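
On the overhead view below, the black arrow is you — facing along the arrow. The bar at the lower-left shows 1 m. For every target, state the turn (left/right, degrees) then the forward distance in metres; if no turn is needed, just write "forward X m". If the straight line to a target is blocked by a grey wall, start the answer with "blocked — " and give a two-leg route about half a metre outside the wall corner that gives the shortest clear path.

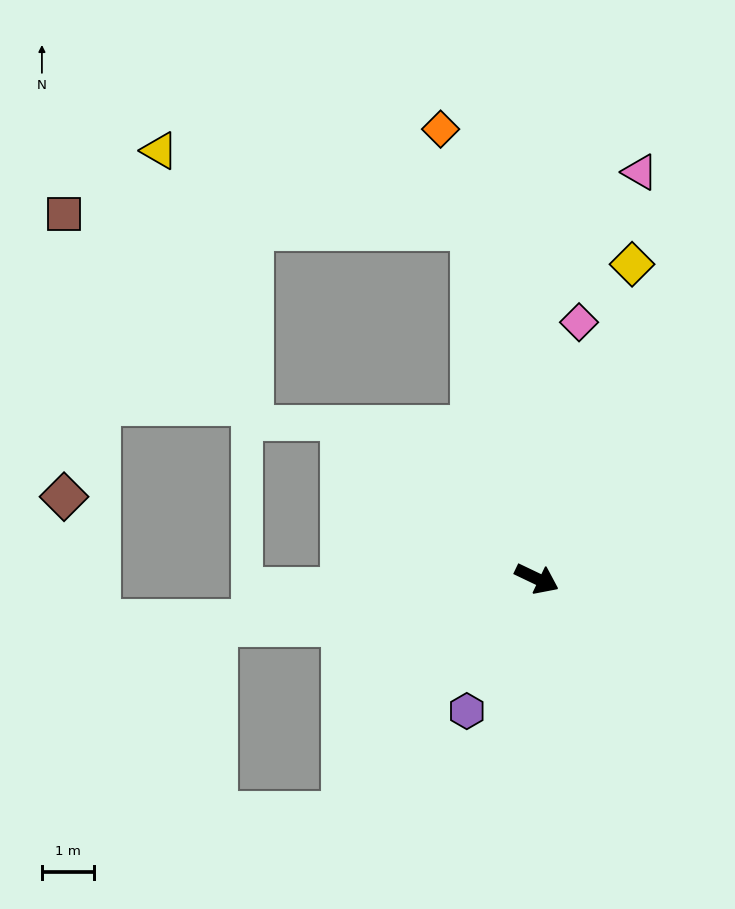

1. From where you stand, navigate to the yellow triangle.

blocked — turn left 126°, forward 6.8 m, then turn left 65°, forward 6.2 m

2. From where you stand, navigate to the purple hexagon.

turn right 92°, forward 2.9 m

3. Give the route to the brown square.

blocked — turn left 126°, forward 6.8 m, then turn left 77°, forward 7.8 m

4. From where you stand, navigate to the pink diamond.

turn left 106°, forward 5.0 m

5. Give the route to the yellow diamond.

turn left 99°, forward 6.3 m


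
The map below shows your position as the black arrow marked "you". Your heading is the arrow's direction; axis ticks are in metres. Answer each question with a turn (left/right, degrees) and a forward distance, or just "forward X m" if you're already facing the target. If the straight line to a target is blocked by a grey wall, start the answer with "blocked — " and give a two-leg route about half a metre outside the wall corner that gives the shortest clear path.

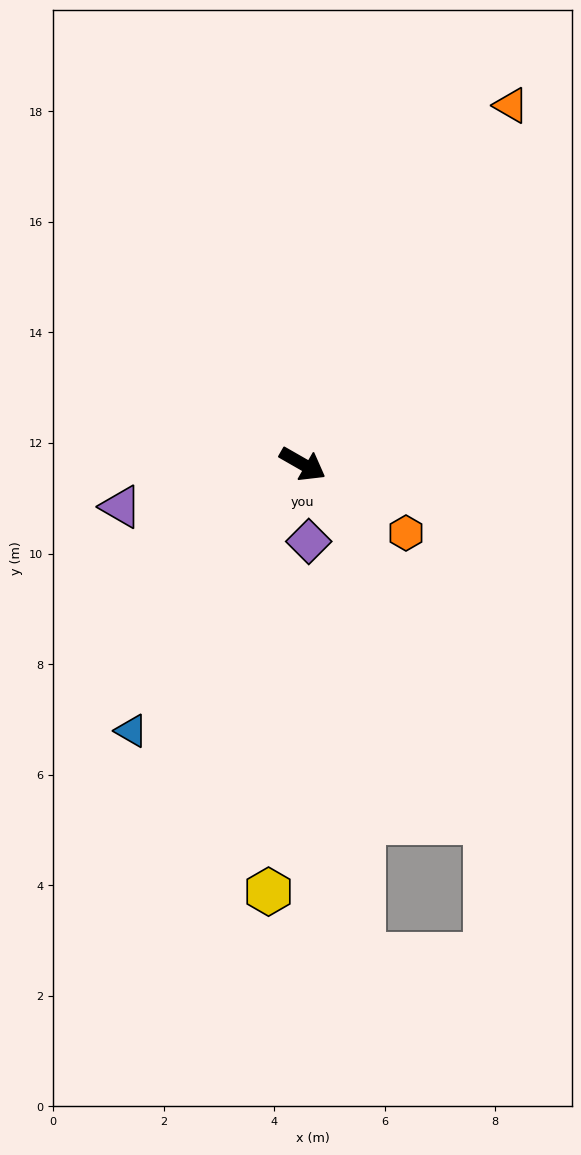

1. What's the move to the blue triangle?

turn right 93°, forward 5.7 m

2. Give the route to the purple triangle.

turn right 137°, forward 3.4 m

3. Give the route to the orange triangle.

turn left 90°, forward 7.5 m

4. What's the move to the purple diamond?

turn right 56°, forward 1.4 m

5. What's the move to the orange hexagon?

turn right 4°, forward 2.2 m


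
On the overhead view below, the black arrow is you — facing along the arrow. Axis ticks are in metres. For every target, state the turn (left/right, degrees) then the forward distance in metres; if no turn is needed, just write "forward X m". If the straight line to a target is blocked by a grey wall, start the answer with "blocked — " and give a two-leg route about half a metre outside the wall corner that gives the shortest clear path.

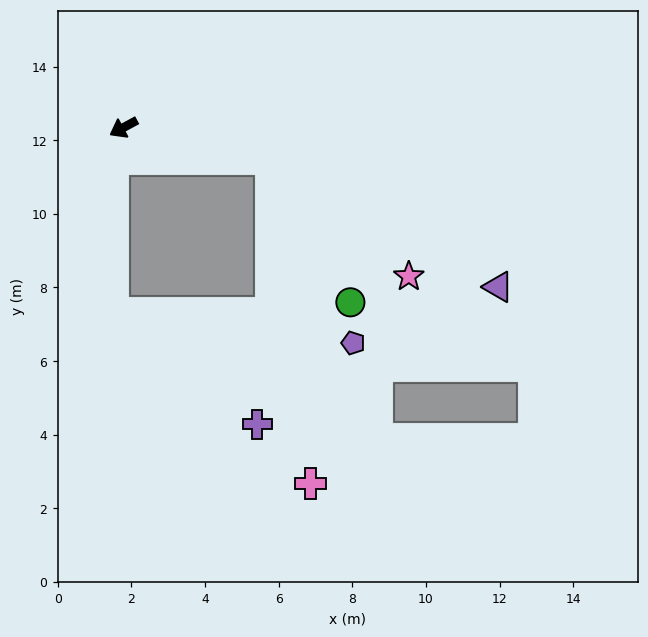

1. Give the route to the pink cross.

blocked — turn left 139°, forward 4.1 m, then turn right 70°, forward 8.9 m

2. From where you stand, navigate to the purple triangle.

blocked — turn left 139°, forward 4.1 m, then turn right 17°, forward 7.1 m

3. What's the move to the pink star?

blocked — turn left 139°, forward 4.1 m, then turn right 28°, forward 4.9 m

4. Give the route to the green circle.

blocked — turn left 139°, forward 4.1 m, then turn right 48°, forward 4.5 m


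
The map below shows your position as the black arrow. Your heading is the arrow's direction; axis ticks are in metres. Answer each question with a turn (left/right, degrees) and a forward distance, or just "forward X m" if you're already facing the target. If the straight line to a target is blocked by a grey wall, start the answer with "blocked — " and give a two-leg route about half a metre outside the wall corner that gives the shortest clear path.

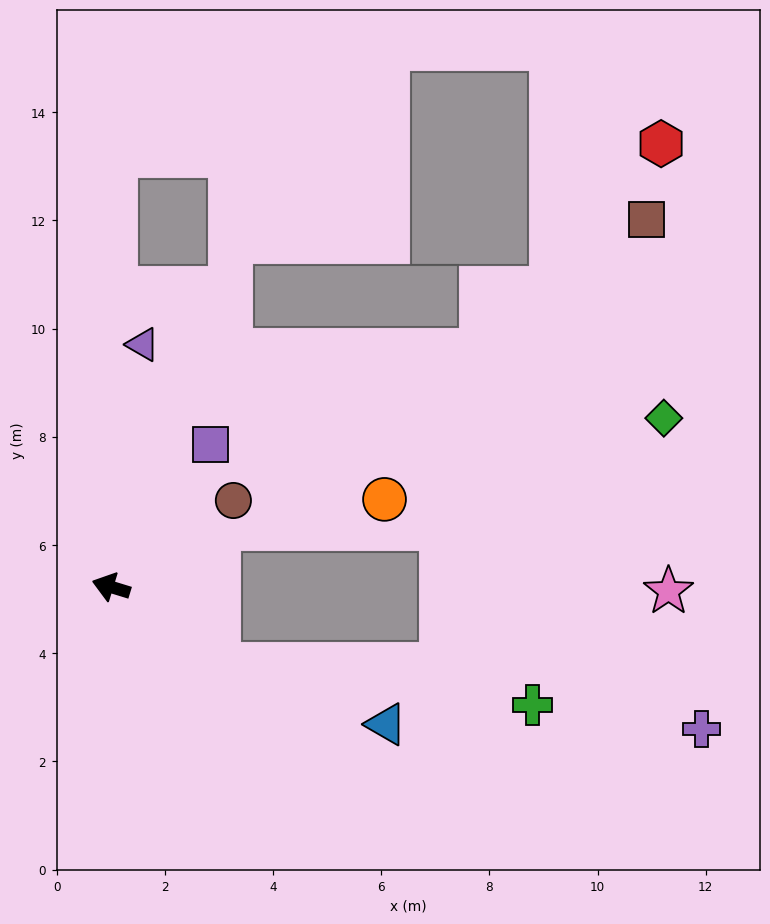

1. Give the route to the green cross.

blocked — turn left 161°, forward 2.4 m, then turn left 29°, forward 5.9 m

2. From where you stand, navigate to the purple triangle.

turn right 80°, forward 4.5 m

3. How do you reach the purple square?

turn right 108°, forward 3.2 m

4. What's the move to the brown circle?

turn right 128°, forward 2.8 m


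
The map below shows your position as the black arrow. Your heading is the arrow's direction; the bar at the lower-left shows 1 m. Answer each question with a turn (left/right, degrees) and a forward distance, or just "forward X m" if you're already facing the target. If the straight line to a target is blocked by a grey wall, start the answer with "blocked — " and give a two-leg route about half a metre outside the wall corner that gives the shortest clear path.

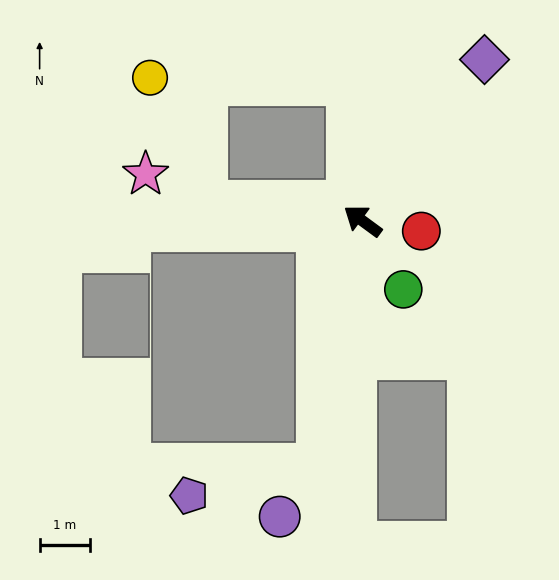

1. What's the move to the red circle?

turn right 153°, forward 1.2 m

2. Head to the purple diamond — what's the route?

turn right 91°, forward 4.0 m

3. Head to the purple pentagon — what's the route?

blocked — turn left 116°, forward 5.0 m, then turn right 66°, forward 2.6 m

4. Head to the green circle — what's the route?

turn left 157°, forward 1.6 m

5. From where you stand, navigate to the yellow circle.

blocked — turn left 29°, forward 3.1 m, then turn right 58°, forward 2.7 m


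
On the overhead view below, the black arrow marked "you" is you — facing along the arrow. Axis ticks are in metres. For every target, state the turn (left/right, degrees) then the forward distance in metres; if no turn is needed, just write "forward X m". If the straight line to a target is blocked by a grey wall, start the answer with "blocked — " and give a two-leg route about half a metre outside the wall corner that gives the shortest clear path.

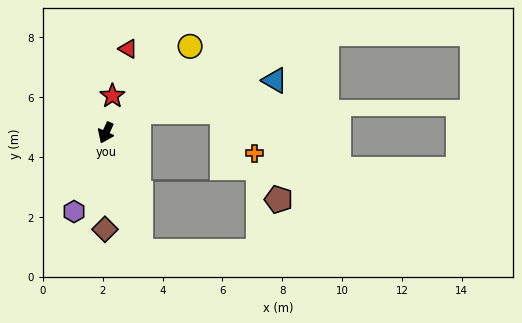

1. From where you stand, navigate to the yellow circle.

turn left 160°, forward 4.0 m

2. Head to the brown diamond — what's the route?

turn left 24°, forward 3.2 m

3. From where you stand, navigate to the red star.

turn right 166°, forward 1.3 m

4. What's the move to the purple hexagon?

turn left 3°, forward 2.8 m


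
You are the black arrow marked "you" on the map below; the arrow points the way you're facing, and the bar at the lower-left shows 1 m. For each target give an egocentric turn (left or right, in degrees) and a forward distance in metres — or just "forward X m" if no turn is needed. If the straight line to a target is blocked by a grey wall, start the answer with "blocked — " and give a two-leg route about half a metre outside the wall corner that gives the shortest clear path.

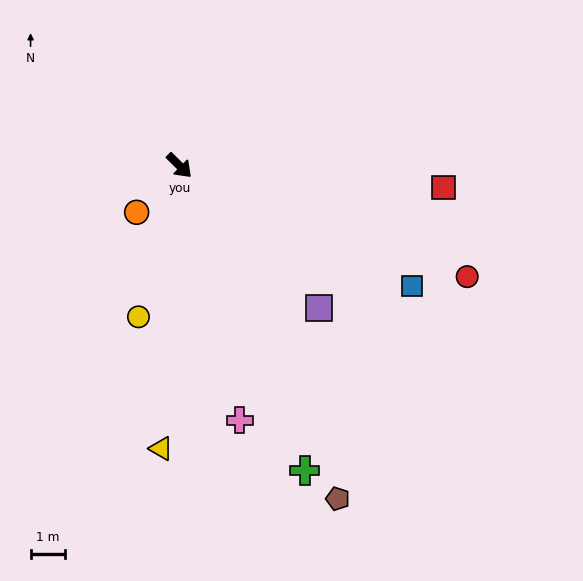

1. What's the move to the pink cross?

turn right 32°, forward 7.5 m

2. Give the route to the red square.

turn left 40°, forward 7.6 m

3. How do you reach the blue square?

turn left 17°, forward 7.5 m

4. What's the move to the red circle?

turn left 24°, forward 8.9 m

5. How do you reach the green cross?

turn right 23°, forward 9.5 m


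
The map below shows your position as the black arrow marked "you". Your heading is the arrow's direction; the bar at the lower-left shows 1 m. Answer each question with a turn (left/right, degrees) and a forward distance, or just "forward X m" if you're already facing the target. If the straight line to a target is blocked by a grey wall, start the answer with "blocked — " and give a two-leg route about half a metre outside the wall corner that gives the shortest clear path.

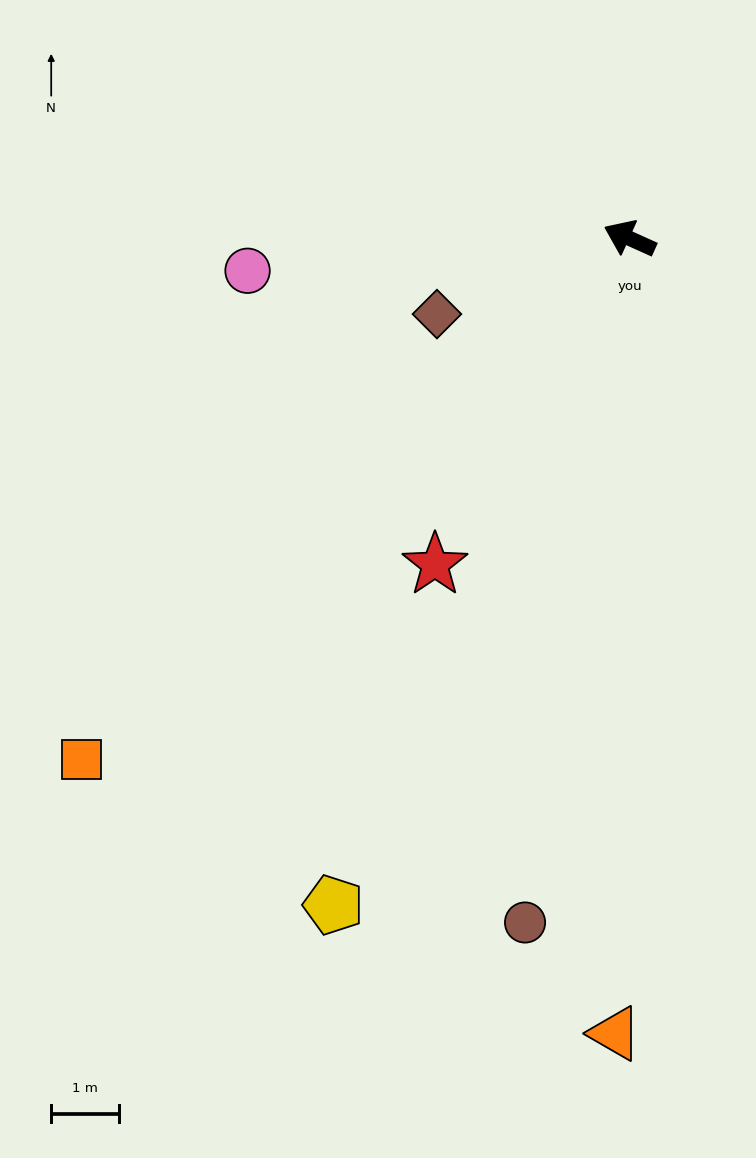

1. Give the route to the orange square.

turn left 68°, forward 11.2 m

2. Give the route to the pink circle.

turn left 29°, forward 5.7 m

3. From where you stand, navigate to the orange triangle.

turn left 113°, forward 11.8 m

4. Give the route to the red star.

turn left 83°, forward 5.6 m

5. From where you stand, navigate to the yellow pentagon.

turn left 90°, forward 10.8 m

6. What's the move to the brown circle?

turn left 106°, forward 10.2 m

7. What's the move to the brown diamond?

turn left 46°, forward 3.1 m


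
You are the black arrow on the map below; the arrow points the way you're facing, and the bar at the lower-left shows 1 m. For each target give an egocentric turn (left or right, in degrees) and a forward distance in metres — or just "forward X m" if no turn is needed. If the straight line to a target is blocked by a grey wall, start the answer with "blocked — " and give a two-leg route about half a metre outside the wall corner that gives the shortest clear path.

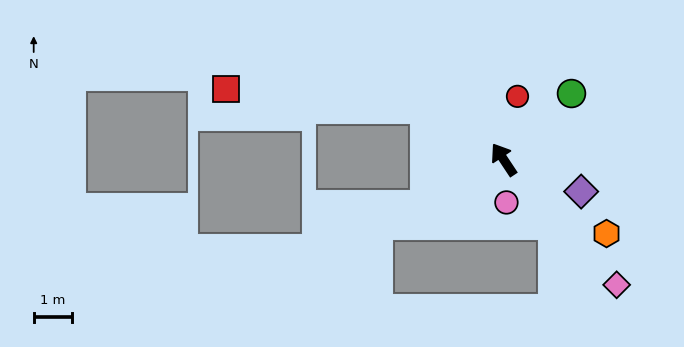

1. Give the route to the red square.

blocked — turn left 22°, forward 2.4 m, then turn left 29°, forward 5.2 m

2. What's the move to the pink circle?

turn left 150°, forward 1.1 m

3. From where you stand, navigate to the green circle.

turn right 79°, forward 2.5 m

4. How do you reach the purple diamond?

turn right 146°, forward 2.2 m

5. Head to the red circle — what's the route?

turn right 46°, forward 1.7 m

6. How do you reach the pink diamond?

turn right 172°, forward 4.4 m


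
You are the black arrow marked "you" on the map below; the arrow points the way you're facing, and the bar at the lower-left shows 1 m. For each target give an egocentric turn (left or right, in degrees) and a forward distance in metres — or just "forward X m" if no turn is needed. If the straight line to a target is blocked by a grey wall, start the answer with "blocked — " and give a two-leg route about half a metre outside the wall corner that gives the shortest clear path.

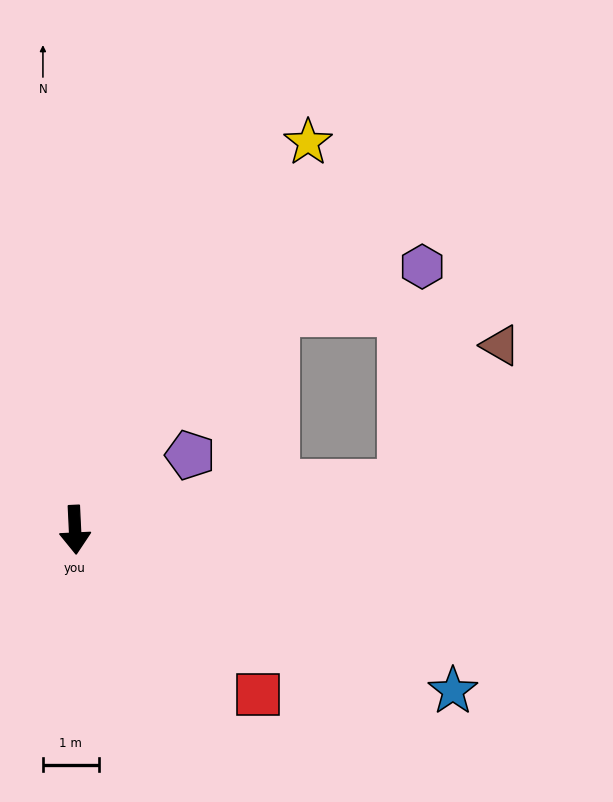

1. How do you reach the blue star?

turn left 64°, forward 7.4 m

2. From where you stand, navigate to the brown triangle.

blocked — turn left 95°, forward 5.9 m, then turn left 46°, forward 3.1 m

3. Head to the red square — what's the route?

turn left 45°, forward 4.4 m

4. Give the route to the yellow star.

turn left 146°, forward 8.1 m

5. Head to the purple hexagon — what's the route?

blocked — turn left 95°, forward 5.9 m, then turn left 77°, forward 3.9 m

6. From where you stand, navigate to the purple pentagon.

turn left 120°, forward 2.5 m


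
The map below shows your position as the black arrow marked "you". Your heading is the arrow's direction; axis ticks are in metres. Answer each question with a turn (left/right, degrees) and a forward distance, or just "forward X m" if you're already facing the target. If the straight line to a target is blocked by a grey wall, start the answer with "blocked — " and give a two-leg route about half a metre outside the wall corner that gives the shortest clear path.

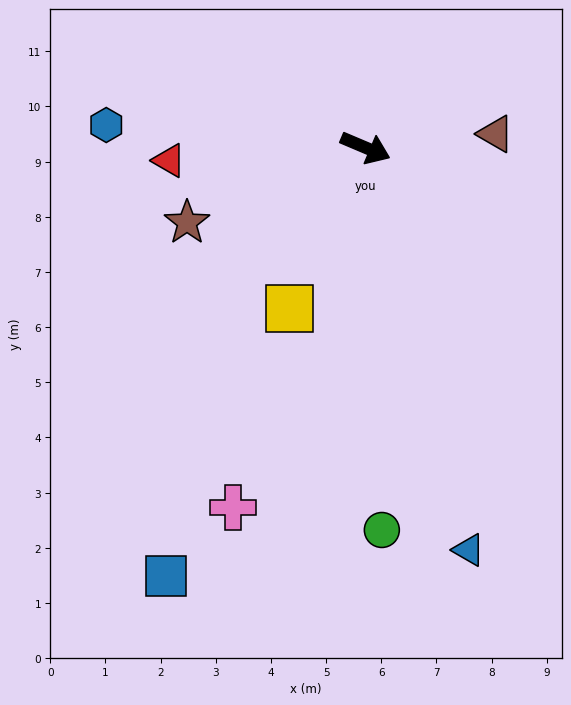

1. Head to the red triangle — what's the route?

turn right 153°, forward 3.6 m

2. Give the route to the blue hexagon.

turn right 162°, forward 4.7 m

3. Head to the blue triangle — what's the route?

turn right 53°, forward 7.5 m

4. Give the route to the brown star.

turn right 134°, forward 3.5 m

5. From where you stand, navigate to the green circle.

turn right 65°, forward 6.9 m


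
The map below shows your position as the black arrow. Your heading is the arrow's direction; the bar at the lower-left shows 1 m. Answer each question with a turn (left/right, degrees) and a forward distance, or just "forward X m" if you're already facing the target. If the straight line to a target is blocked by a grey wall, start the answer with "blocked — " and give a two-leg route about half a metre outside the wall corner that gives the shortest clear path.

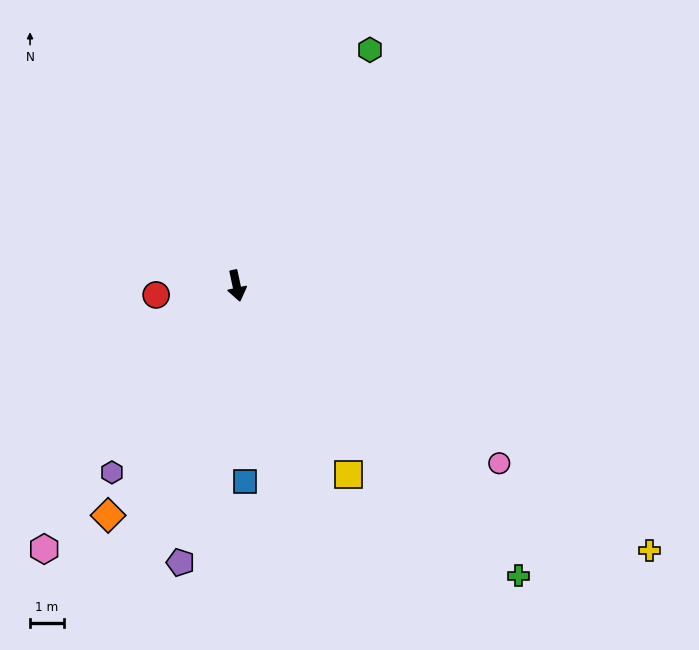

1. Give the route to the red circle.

turn right 96°, forward 2.4 m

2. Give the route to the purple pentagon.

turn right 24°, forward 8.3 m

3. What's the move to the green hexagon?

turn left 138°, forward 8.0 m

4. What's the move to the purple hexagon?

turn right 46°, forward 6.6 m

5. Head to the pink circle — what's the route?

turn left 44°, forward 9.3 m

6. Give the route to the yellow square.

turn left 18°, forward 6.4 m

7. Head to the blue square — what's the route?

turn right 10°, forward 5.8 m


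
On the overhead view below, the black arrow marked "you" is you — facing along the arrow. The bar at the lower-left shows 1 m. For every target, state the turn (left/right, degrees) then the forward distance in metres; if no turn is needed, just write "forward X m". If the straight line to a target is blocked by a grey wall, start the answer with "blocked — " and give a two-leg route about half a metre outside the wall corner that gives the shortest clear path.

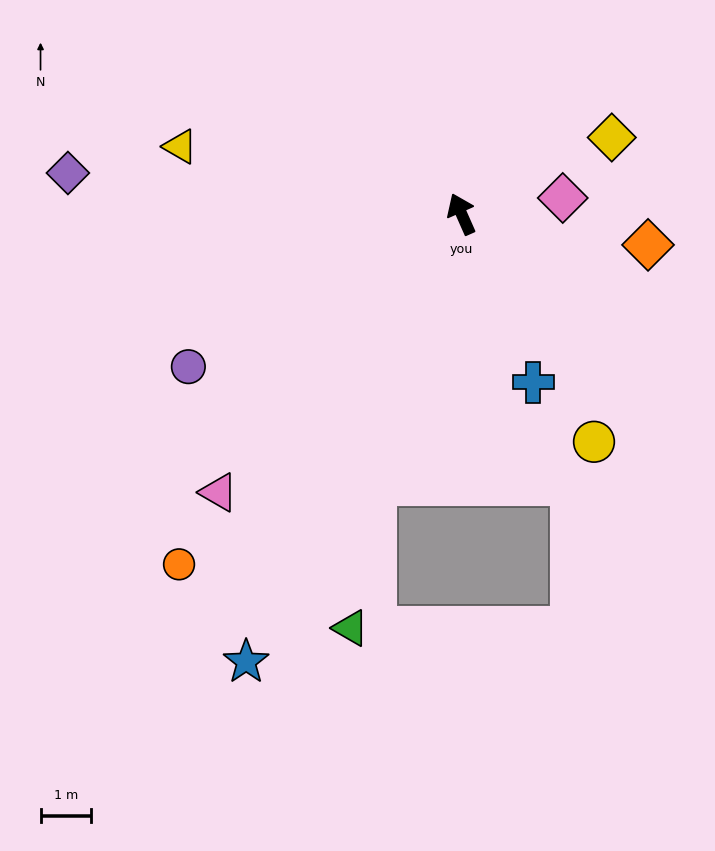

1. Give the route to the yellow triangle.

turn left 53°, forward 5.7 m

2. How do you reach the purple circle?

turn left 95°, forward 6.2 m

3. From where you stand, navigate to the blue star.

turn left 130°, forward 9.8 m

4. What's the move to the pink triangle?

turn left 115°, forward 7.3 m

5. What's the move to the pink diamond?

turn right 105°, forward 2.0 m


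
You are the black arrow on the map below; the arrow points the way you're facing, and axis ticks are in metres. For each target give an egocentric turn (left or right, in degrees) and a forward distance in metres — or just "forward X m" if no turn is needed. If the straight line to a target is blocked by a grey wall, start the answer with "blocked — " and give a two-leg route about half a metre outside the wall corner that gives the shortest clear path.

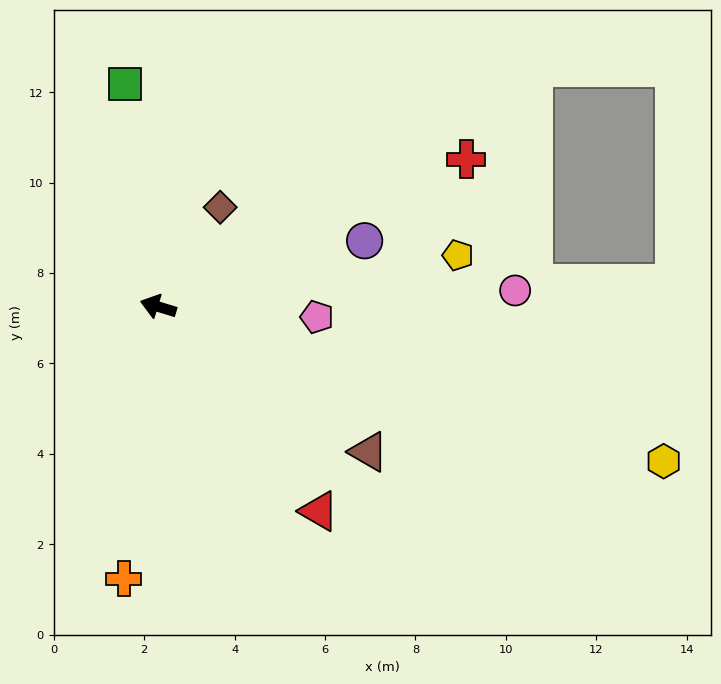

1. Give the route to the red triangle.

turn left 145°, forward 5.8 m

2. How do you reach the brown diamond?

turn right 105°, forward 2.6 m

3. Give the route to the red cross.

turn right 137°, forward 7.6 m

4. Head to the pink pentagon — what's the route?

turn right 167°, forward 3.5 m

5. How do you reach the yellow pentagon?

turn right 153°, forward 6.7 m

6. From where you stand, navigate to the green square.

turn right 65°, forward 5.0 m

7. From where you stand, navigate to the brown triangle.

turn left 162°, forward 5.7 m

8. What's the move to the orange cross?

turn left 100°, forward 6.1 m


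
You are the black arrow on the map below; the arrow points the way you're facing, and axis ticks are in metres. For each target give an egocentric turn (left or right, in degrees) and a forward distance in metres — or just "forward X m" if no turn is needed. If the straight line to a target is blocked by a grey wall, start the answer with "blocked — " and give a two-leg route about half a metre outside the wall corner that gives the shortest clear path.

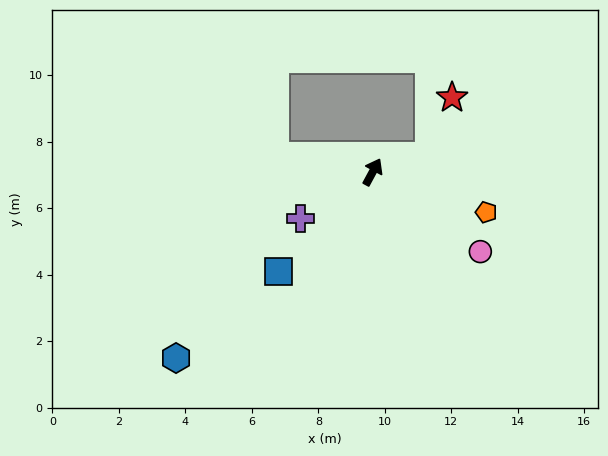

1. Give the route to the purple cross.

turn left 151°, forward 2.6 m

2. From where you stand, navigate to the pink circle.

turn right 98°, forward 4.0 m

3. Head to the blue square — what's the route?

turn left 165°, forward 4.1 m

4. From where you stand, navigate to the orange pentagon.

turn right 81°, forward 3.6 m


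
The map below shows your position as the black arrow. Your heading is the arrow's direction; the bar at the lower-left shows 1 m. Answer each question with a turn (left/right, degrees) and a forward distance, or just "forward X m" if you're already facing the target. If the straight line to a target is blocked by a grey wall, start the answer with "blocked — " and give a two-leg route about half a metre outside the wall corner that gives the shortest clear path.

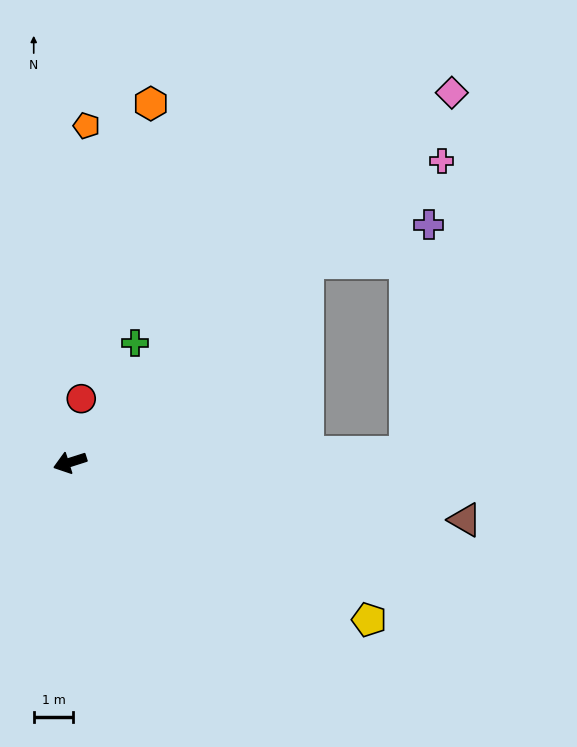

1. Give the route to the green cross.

turn right 136°, forward 3.4 m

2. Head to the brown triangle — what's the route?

turn left 154°, forward 10.1 m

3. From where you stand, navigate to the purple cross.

blocked — turn right 157°, forward 7.8 m, then turn right 24°, forward 3.2 m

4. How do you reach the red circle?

turn right 118°, forward 1.6 m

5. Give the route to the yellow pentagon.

turn left 135°, forward 8.5 m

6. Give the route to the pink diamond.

turn right 154°, forward 13.4 m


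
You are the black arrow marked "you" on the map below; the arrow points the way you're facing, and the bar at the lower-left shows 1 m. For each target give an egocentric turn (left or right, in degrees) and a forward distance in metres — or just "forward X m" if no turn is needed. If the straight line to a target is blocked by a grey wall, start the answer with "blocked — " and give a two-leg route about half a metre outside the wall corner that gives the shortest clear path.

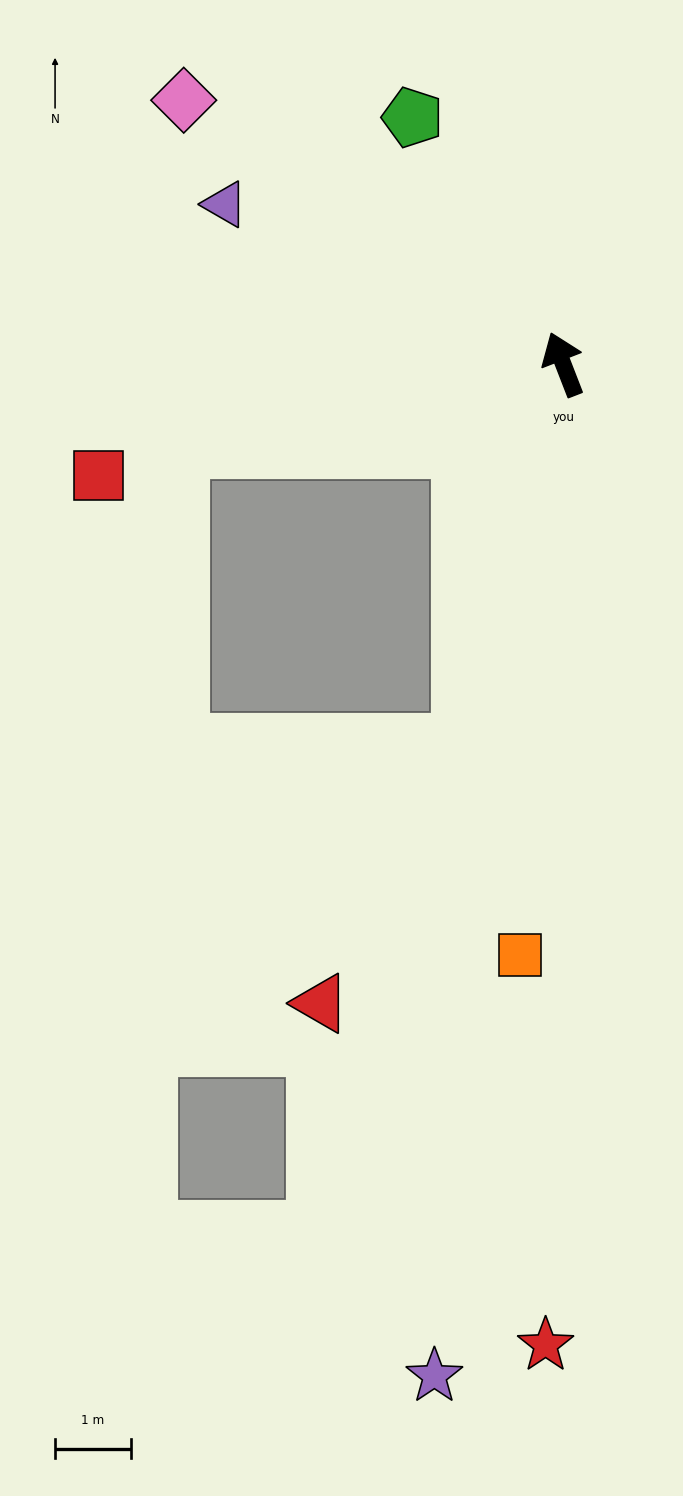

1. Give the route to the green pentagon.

turn left 10°, forward 3.8 m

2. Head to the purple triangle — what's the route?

turn left 44°, forward 4.9 m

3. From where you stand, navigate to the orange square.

turn left 155°, forward 7.8 m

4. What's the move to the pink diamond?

turn left 34°, forward 6.1 m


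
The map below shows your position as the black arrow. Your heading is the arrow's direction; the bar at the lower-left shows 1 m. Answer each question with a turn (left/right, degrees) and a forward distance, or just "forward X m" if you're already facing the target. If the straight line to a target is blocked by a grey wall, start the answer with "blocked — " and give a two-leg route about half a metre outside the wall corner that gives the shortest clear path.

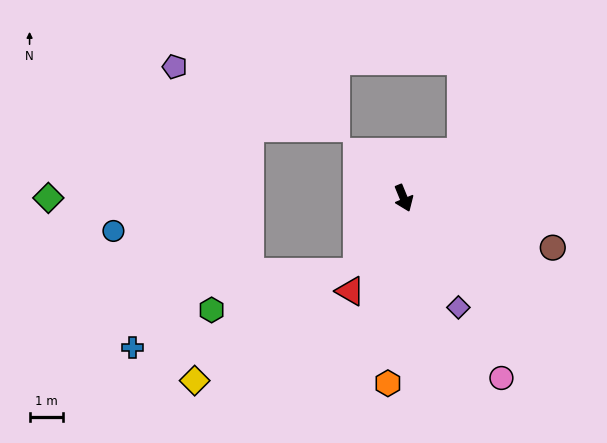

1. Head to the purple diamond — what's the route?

turn left 4°, forward 3.6 m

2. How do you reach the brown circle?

turn left 49°, forward 4.7 m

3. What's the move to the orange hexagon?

turn right 27°, forward 5.5 m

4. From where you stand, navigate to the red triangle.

turn right 52°, forward 3.2 m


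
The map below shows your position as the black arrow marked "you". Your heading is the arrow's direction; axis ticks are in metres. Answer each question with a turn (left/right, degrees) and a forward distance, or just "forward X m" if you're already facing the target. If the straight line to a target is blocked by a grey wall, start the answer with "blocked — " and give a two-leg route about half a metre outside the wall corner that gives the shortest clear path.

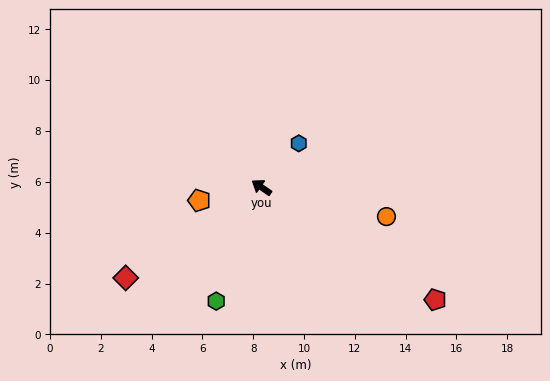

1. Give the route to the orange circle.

turn right 158°, forward 5.1 m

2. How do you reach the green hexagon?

turn left 103°, forward 4.8 m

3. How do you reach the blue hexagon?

turn right 96°, forward 2.3 m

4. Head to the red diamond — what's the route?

turn left 68°, forward 6.4 m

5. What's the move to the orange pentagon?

turn left 47°, forward 2.5 m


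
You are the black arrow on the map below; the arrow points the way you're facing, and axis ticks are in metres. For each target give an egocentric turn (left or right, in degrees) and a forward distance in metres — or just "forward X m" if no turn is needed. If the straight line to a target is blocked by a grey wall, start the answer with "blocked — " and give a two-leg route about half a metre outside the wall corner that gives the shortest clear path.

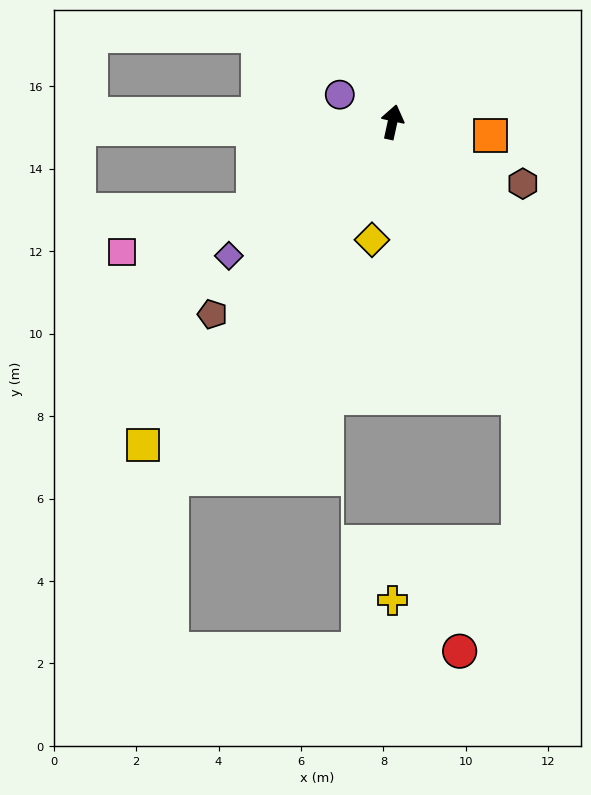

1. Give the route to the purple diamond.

turn left 142°, forward 5.1 m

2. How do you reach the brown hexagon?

turn right 103°, forward 3.5 m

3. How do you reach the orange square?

turn right 85°, forward 2.4 m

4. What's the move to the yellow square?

turn left 155°, forward 9.9 m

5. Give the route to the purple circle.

turn left 75°, forward 1.4 m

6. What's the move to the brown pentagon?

turn left 149°, forward 6.4 m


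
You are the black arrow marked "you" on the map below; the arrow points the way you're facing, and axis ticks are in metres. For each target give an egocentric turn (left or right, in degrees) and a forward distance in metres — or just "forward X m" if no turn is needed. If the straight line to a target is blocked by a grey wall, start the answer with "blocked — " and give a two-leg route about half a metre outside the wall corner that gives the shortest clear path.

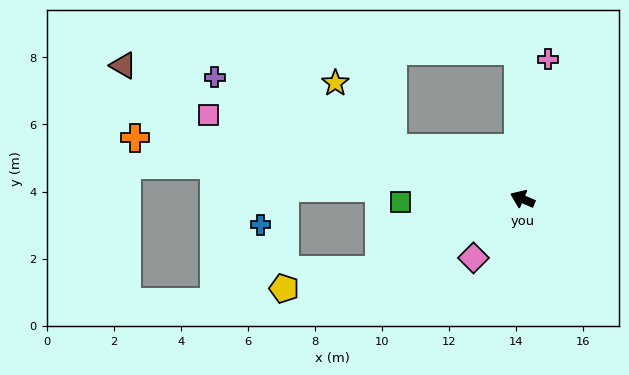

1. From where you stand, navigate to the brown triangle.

turn left 5°, forward 12.5 m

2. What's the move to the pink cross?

turn right 77°, forward 4.2 m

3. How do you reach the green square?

turn left 25°, forward 3.6 m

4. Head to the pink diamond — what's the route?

turn left 73°, forward 2.3 m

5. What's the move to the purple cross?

forward 9.9 m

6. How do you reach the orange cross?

turn left 14°, forward 11.7 m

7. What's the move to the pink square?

turn left 8°, forward 9.7 m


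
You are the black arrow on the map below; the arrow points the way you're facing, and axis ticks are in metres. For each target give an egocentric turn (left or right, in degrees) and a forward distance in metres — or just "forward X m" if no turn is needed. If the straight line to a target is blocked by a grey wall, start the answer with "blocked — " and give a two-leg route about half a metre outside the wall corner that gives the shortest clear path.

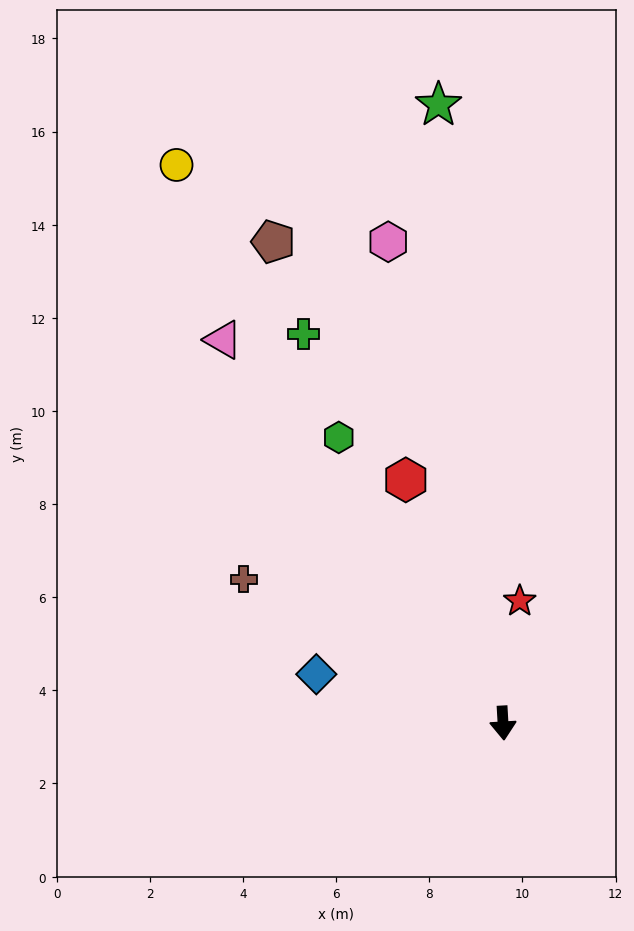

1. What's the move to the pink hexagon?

turn right 170°, forward 10.6 m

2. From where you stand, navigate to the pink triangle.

turn right 147°, forward 10.2 m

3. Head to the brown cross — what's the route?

turn right 122°, forward 6.4 m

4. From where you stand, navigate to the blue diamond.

turn right 108°, forward 4.1 m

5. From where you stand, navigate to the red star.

turn left 169°, forward 2.6 m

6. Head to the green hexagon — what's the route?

turn right 153°, forward 7.1 m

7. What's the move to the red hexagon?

turn right 161°, forward 5.6 m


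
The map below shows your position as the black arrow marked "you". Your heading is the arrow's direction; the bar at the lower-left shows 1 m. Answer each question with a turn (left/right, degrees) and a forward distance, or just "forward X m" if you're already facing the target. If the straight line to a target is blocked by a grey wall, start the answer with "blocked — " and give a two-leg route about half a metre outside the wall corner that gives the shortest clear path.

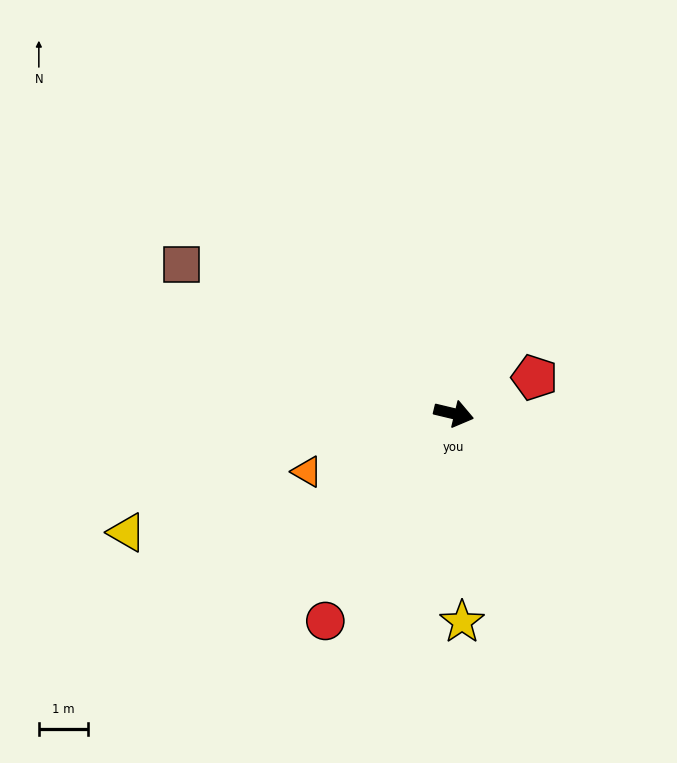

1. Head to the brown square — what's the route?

turn left 165°, forward 6.3 m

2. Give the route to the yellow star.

turn right 74°, forward 4.2 m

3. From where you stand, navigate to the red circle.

turn right 108°, forward 5.0 m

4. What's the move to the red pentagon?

turn left 38°, forward 1.8 m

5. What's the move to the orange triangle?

turn right 145°, forward 3.2 m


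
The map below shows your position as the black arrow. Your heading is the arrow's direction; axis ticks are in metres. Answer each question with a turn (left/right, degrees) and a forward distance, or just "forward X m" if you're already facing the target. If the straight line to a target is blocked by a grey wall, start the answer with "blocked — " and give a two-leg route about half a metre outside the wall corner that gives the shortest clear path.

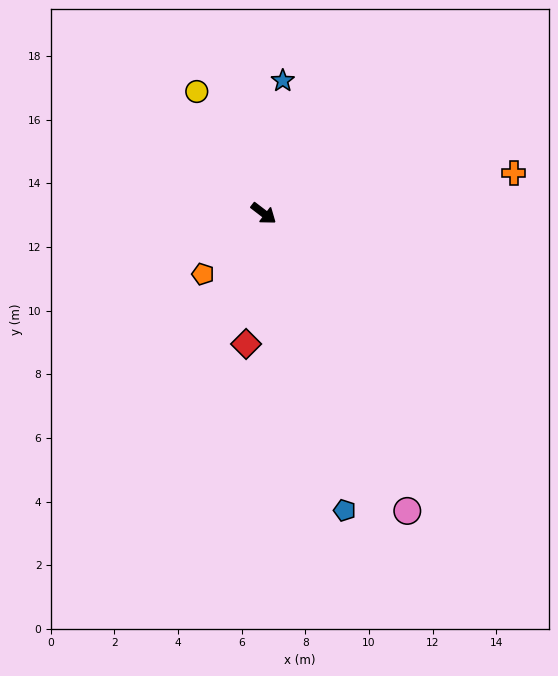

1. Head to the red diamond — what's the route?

turn right 60°, forward 4.1 m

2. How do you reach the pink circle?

turn right 27°, forward 10.4 m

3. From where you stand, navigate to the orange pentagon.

turn right 98°, forward 2.7 m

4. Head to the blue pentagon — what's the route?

turn right 37°, forward 9.7 m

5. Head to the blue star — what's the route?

turn left 119°, forward 4.2 m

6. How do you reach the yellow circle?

turn left 156°, forward 4.4 m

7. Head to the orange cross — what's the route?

turn left 47°, forward 8.0 m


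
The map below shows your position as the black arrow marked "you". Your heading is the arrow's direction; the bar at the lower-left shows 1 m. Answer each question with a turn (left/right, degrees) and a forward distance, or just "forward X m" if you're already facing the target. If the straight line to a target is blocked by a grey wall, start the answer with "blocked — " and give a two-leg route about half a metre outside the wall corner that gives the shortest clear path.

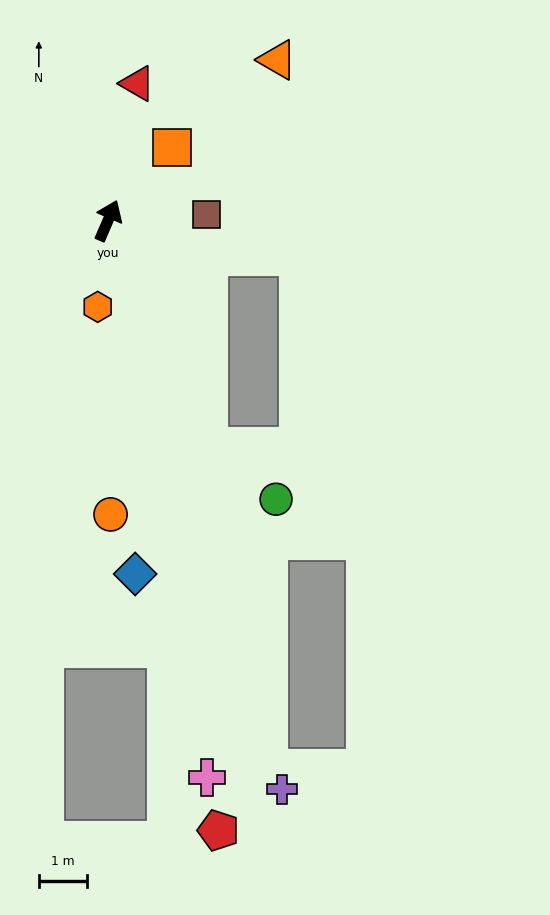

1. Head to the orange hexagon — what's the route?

turn right 164°, forward 1.8 m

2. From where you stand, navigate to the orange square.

turn right 18°, forward 2.0 m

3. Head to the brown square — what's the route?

turn right 63°, forward 2.0 m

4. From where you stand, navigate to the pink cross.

turn right 147°, forward 11.7 m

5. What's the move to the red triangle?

turn left 11°, forward 2.9 m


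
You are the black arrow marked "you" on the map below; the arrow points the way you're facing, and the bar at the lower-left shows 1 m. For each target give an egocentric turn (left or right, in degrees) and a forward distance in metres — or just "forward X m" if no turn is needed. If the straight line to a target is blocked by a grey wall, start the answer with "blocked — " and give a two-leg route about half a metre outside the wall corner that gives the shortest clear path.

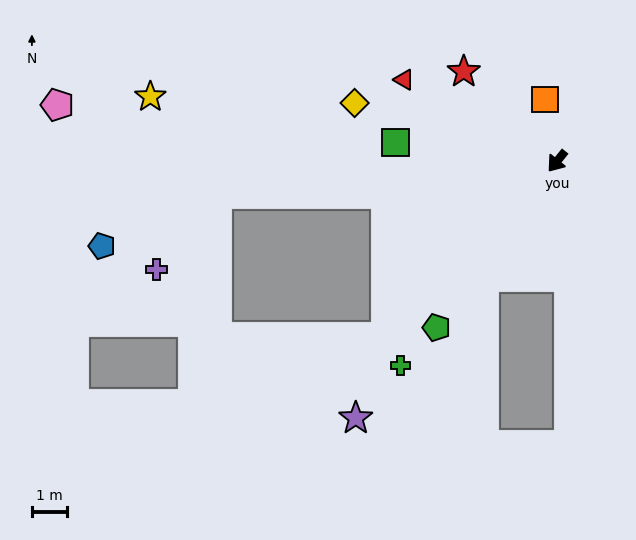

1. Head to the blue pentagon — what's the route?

blocked — turn right 45°, forward 9.8 m, then turn left 18°, forward 3.6 m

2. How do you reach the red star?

turn right 95°, forward 3.7 m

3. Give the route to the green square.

turn right 58°, forward 4.7 m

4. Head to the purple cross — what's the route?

blocked — turn right 45°, forward 9.8 m, then turn left 44°, forward 2.8 m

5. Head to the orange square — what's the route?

turn right 130°, forward 1.8 m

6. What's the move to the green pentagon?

turn left 3°, forward 5.9 m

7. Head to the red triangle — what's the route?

turn right 79°, forward 5.0 m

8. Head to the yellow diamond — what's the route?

turn right 67°, forward 6.1 m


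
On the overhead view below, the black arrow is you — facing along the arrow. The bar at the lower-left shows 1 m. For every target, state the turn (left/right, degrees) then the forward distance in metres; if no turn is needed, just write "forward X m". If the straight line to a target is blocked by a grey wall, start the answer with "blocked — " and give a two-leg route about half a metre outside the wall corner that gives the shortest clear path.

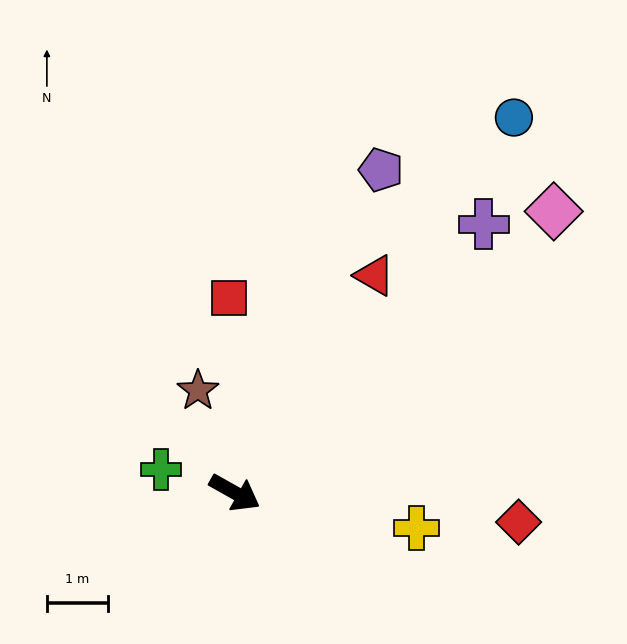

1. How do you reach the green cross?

turn right 168°, forward 1.3 m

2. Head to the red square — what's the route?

turn left 121°, forward 3.2 m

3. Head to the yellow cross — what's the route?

turn left 18°, forward 3.0 m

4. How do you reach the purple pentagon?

turn left 95°, forward 5.8 m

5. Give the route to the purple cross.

turn left 77°, forward 6.0 m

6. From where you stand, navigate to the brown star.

turn left 139°, forward 1.8 m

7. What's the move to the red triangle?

turn left 87°, forward 4.2 m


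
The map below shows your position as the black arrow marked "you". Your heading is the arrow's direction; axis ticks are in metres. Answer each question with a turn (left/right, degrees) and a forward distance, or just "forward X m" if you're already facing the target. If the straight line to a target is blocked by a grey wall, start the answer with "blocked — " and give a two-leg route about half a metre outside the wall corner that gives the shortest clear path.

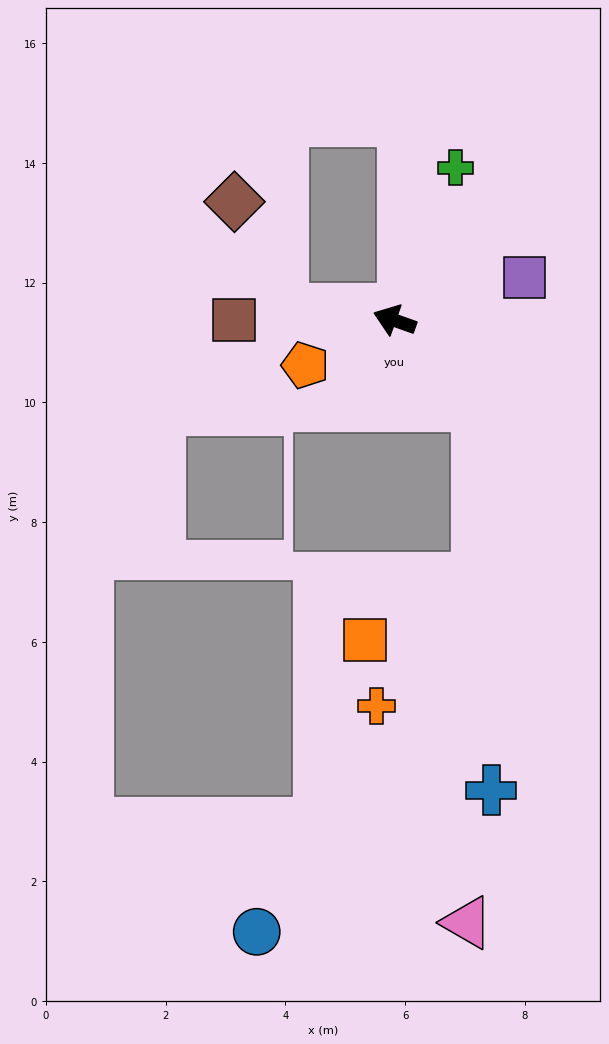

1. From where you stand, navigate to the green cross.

turn right 92°, forward 2.7 m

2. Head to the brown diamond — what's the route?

blocked — turn left 14°, forward 1.9 m, then turn right 60°, forward 2.0 m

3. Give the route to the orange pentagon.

turn left 46°, forward 1.7 m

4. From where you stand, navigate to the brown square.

turn left 20°, forward 2.7 m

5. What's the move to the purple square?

turn right 142°, forward 2.3 m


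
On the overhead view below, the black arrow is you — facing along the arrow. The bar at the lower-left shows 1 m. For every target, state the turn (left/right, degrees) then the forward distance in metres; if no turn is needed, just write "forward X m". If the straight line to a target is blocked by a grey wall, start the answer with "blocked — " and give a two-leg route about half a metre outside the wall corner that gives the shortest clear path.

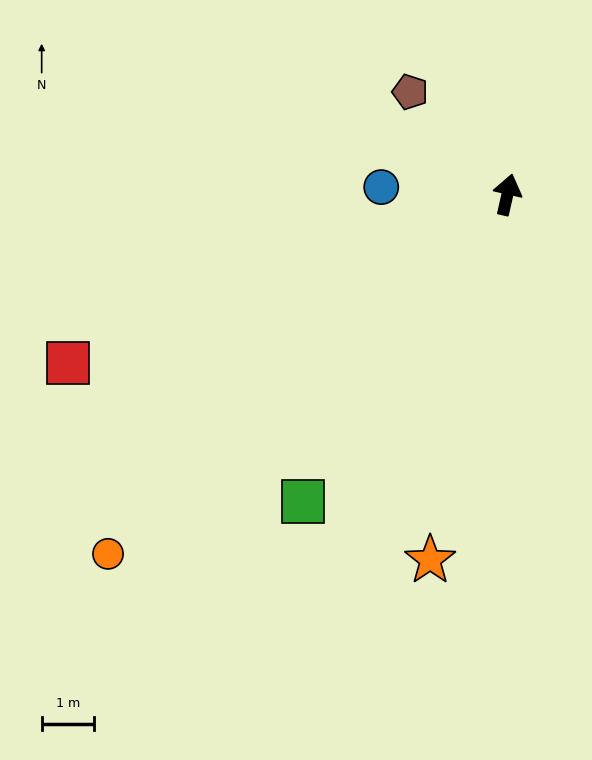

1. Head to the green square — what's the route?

turn left 159°, forward 7.0 m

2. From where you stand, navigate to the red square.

turn left 124°, forward 8.9 m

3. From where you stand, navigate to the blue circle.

turn left 99°, forward 2.4 m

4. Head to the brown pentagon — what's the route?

turn left 56°, forward 2.7 m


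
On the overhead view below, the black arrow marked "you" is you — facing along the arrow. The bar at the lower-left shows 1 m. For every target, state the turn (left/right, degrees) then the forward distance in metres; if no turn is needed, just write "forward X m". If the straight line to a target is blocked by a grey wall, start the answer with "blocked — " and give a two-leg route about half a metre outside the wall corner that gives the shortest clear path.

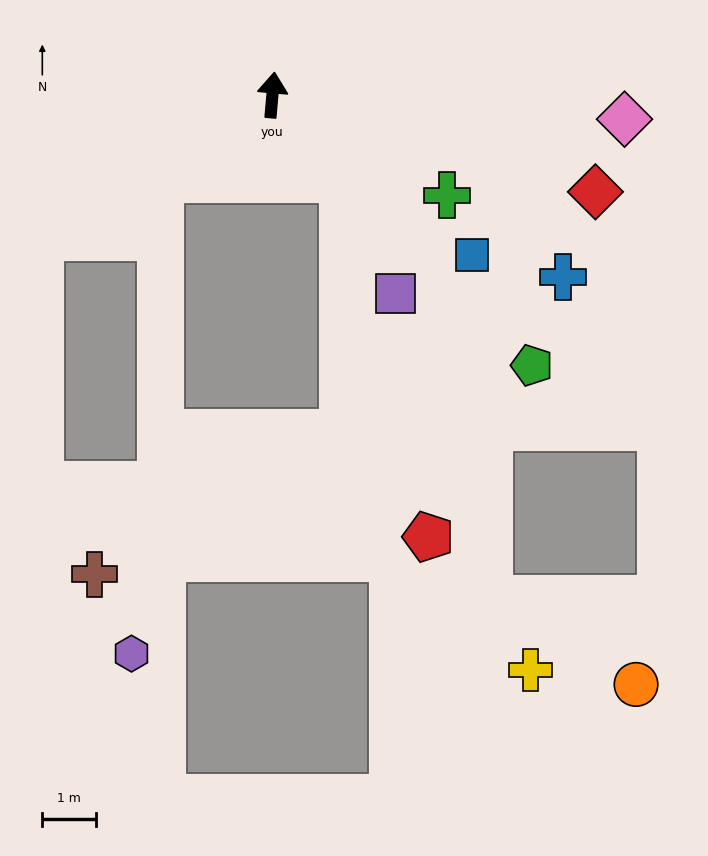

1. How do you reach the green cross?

turn right 115°, forward 3.7 m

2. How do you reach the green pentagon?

turn right 131°, forward 6.9 m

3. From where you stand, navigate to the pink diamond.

turn right 89°, forward 6.5 m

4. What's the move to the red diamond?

turn right 102°, forward 6.2 m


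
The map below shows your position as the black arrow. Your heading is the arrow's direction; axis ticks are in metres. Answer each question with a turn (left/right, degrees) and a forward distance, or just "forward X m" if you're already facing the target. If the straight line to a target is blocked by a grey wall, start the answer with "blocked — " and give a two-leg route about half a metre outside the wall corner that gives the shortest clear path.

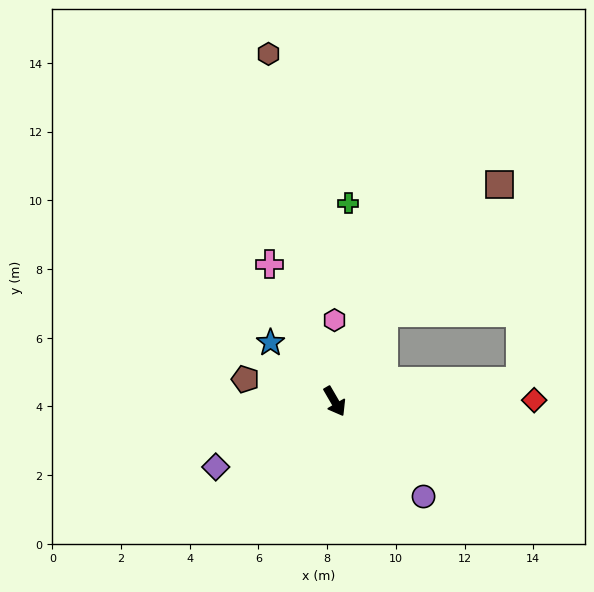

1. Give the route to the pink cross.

turn left 175°, forward 4.4 m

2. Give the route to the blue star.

turn right 163°, forward 2.5 m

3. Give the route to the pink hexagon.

turn left 150°, forward 2.4 m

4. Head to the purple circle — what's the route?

turn left 13°, forward 3.8 m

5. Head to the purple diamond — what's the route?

turn right 91°, forward 4.0 m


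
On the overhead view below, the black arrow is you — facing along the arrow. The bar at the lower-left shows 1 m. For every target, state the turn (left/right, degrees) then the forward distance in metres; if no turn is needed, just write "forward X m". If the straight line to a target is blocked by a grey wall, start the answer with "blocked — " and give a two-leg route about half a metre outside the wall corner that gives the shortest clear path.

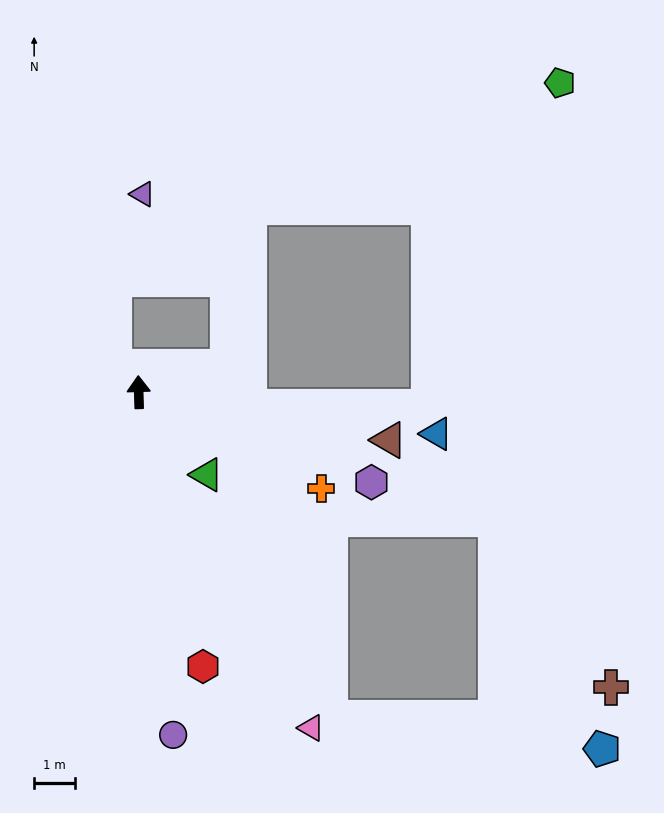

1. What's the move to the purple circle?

turn right 176°, forward 8.3 m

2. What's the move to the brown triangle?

turn right 103°, forward 6.2 m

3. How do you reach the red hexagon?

turn right 169°, forward 6.8 m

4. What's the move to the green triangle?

turn right 142°, forward 2.6 m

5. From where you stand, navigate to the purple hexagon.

turn right 113°, forward 6.0 m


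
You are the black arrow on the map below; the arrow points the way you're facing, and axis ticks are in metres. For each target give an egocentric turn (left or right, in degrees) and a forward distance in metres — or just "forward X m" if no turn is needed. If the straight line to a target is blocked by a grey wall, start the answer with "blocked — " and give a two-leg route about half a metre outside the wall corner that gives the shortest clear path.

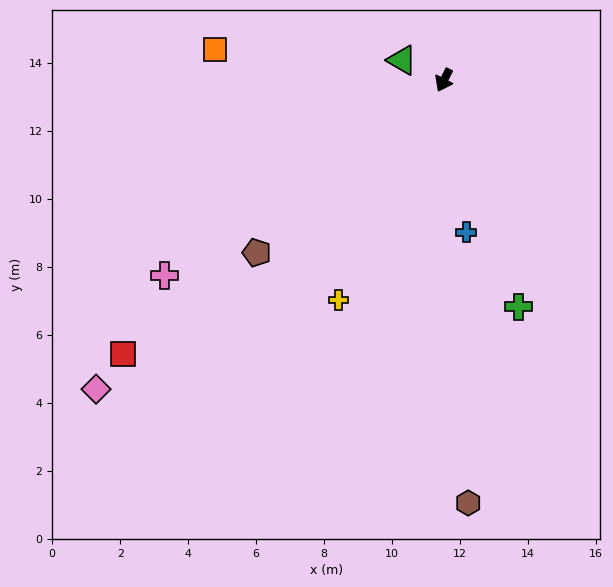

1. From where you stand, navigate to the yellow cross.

forward 7.2 m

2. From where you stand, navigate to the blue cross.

turn left 35°, forward 4.5 m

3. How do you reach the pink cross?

turn right 28°, forward 10.0 m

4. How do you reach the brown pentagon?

turn right 20°, forward 7.5 m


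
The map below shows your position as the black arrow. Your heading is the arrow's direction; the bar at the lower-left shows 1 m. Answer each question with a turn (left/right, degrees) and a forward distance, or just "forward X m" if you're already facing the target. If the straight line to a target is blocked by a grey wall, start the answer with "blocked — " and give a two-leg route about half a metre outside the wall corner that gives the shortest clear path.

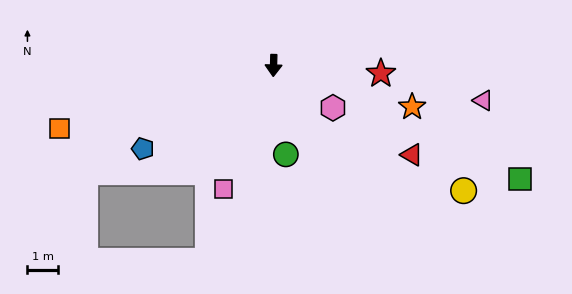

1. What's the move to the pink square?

turn right 20°, forward 4.4 m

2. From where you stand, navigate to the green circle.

turn left 9°, forward 2.9 m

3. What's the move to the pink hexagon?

turn left 56°, forward 2.4 m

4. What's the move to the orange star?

turn left 75°, forward 4.7 m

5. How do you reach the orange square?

turn right 72°, forward 7.3 m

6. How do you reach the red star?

turn left 87°, forward 3.5 m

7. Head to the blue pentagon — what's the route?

turn right 56°, forward 5.1 m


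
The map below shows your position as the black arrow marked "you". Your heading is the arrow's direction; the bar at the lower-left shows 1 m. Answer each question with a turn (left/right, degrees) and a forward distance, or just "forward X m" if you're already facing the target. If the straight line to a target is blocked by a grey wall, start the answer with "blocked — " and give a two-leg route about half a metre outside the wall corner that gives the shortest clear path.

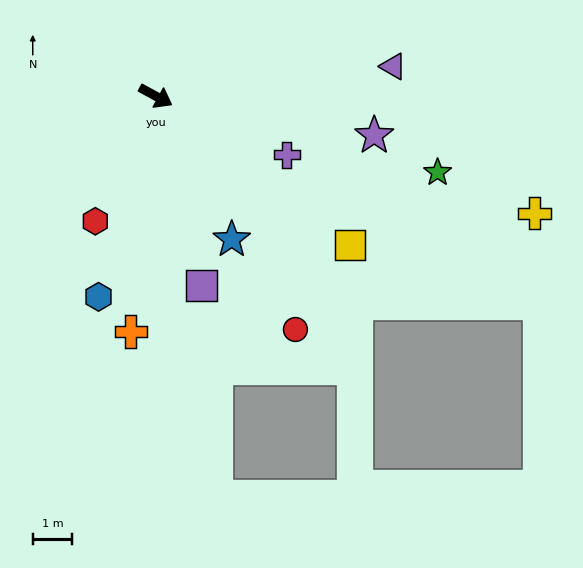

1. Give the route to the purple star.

turn left 18°, forward 5.6 m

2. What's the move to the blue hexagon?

turn right 77°, forward 5.3 m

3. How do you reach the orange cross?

turn right 67°, forward 6.0 m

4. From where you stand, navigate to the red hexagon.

turn right 87°, forward 3.5 m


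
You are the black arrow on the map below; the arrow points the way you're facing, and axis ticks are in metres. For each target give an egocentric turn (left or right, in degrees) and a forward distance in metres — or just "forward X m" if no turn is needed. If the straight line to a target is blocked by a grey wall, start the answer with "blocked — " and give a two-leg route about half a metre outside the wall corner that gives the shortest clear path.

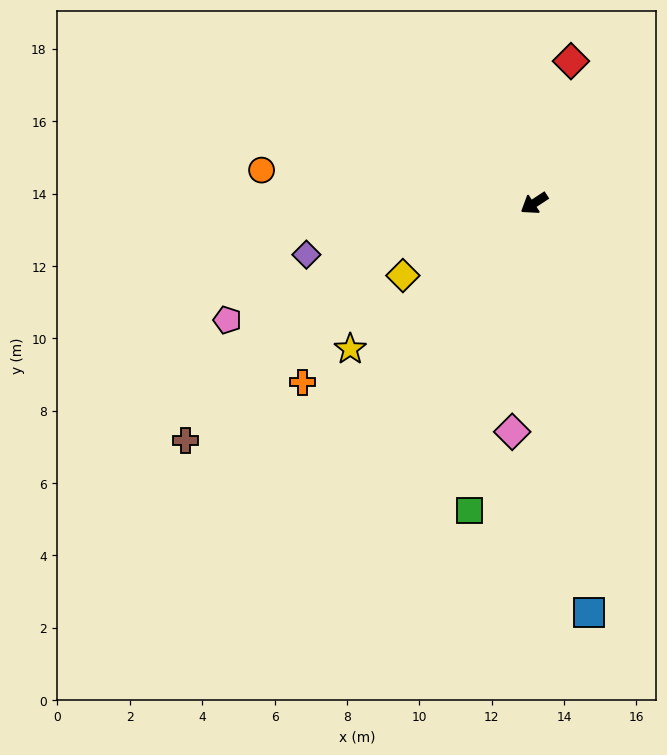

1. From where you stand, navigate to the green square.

turn left 45°, forward 8.7 m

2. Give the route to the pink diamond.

turn left 51°, forward 6.3 m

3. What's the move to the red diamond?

turn right 138°, forward 4.1 m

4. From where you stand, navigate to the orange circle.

turn right 40°, forward 7.6 m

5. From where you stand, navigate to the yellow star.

turn left 5°, forward 6.5 m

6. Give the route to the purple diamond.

turn right 21°, forward 6.5 m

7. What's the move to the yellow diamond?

turn right 5°, forward 4.1 m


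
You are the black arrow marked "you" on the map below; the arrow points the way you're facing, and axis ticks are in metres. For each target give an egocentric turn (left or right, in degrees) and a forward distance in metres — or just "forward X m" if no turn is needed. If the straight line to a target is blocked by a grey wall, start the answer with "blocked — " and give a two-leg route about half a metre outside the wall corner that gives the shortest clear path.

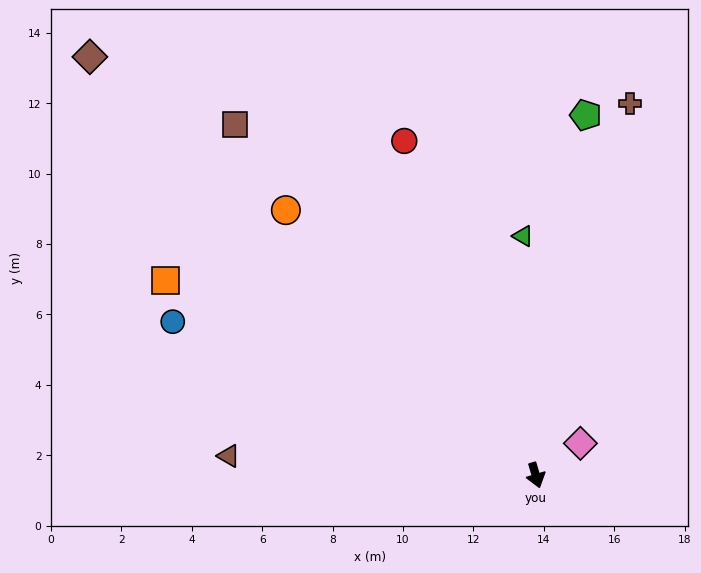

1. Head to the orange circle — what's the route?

turn right 153°, forward 10.3 m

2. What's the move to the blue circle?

turn right 129°, forward 11.2 m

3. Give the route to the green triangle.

turn left 167°, forward 6.8 m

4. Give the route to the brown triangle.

turn right 110°, forward 8.7 m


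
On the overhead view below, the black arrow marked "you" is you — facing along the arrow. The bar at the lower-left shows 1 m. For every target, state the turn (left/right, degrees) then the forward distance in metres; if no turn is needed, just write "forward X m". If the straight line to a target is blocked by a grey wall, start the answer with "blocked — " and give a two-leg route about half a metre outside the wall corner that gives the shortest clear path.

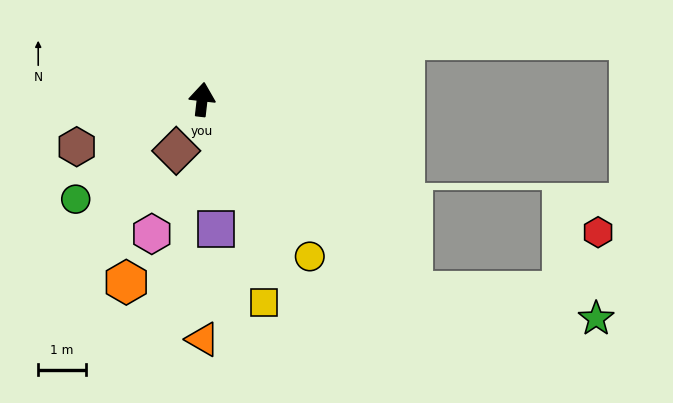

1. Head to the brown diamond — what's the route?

turn left 160°, forward 1.2 m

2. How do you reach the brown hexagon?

turn left 117°, forward 2.8 m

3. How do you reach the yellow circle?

turn right 139°, forward 4.0 m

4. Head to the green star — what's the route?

blocked — turn right 126°, forward 6.0 m, then turn left 34°, forward 3.9 m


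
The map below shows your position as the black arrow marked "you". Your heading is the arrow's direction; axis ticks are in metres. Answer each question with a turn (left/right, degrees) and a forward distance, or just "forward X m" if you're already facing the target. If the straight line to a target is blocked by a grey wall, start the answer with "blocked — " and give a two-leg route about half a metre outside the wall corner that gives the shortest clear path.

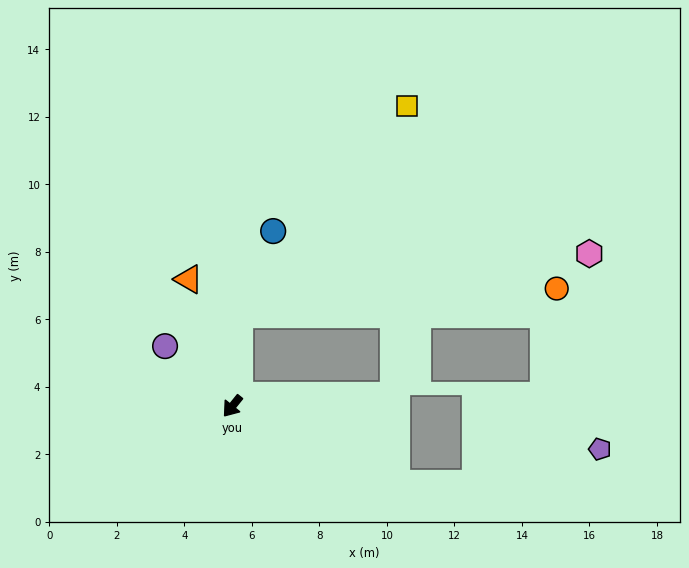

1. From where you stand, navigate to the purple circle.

turn right 93°, forward 2.7 m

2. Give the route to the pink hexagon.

blocked — turn right 145°, forward 2.8 m, then turn right 76°, forward 10.5 m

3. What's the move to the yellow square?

blocked — turn right 145°, forward 2.8 m, then turn right 35°, forward 7.9 m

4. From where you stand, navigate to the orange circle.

blocked — turn right 145°, forward 2.8 m, then turn right 82°, forward 9.4 m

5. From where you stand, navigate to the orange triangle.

turn right 122°, forward 4.0 m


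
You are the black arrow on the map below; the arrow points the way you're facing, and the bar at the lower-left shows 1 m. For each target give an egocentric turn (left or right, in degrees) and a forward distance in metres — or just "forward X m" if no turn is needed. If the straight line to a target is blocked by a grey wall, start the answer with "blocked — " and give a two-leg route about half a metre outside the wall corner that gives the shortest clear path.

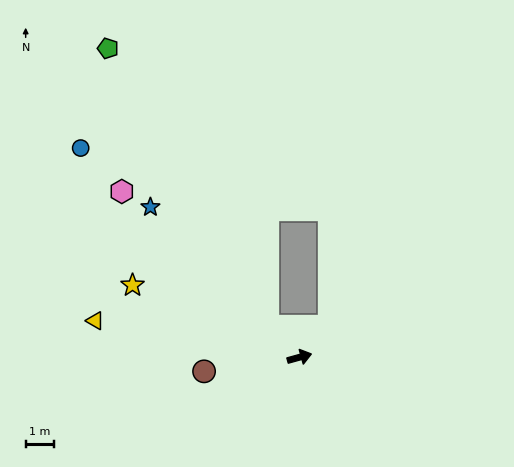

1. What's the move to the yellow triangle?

turn left 154°, forward 7.4 m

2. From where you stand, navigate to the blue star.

turn left 119°, forward 7.6 m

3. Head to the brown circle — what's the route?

turn left 173°, forward 3.4 m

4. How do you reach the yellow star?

turn left 141°, forward 6.5 m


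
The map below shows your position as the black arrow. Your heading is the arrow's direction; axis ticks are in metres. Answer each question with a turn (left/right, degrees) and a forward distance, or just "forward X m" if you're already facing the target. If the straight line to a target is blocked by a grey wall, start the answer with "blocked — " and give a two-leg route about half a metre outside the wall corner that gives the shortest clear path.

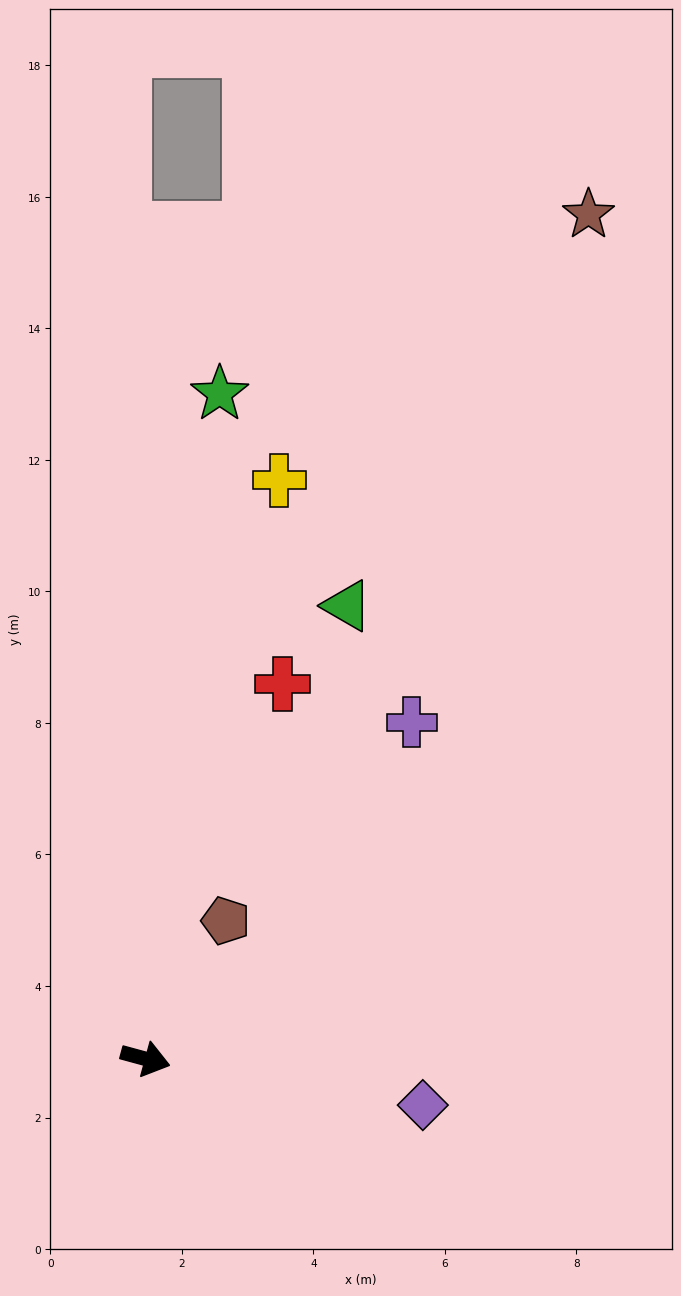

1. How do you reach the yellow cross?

turn left 92°, forward 9.0 m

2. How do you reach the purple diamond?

turn left 6°, forward 4.3 m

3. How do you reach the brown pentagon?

turn left 75°, forward 2.4 m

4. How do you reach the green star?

turn left 99°, forward 10.2 m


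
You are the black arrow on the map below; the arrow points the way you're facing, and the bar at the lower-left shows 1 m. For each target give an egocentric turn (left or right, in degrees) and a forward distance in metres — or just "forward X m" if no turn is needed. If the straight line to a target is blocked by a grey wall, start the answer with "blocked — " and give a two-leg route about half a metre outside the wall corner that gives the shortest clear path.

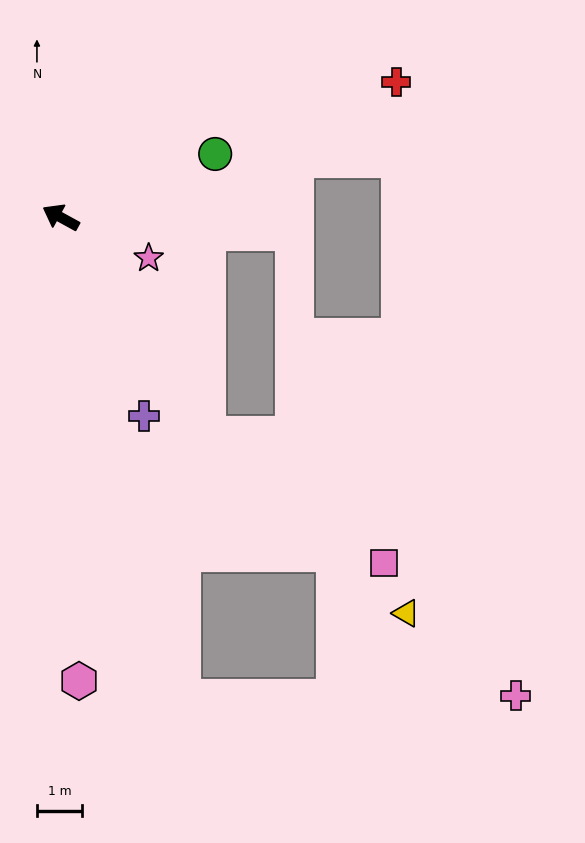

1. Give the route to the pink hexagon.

turn left 121°, forward 10.2 m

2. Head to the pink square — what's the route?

blocked — turn left 152°, forward 5.8 m, then turn left 21°, forward 4.8 m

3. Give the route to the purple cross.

turn left 142°, forward 4.8 m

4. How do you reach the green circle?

turn right 129°, forward 3.7 m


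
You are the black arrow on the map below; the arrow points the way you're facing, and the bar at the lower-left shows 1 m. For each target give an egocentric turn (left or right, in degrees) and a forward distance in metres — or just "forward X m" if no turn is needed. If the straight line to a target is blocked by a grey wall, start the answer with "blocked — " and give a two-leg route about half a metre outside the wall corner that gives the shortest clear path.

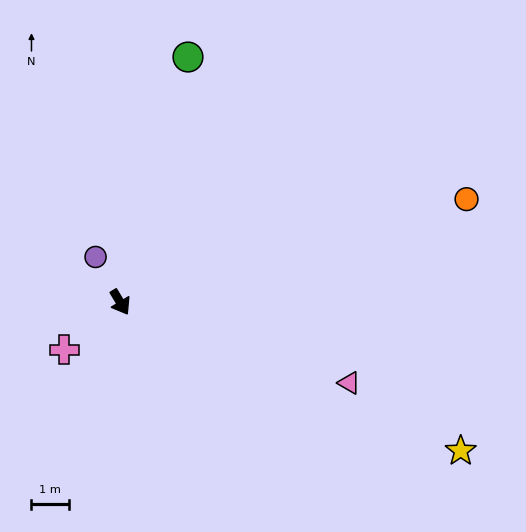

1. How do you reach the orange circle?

turn left 75°, forward 9.7 m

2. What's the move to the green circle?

turn left 133°, forward 6.8 m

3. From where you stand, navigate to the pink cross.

turn right 81°, forward 2.0 m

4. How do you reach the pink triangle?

turn left 39°, forward 6.5 m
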